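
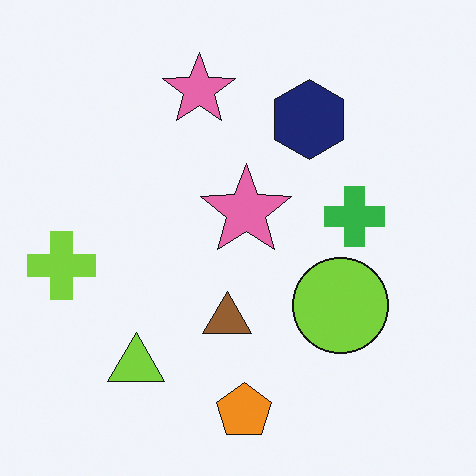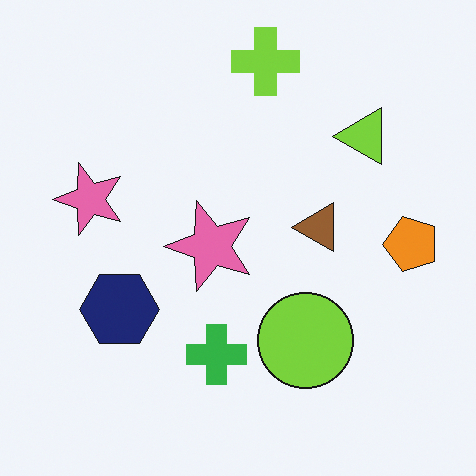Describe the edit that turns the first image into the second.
The transformation is: transposed (reflected across the top-left ↔ bottom-right diagonal).

Shapes have swapped their row and column positions — what was in the top-right is now in the bottom-left — a diagonal reflection.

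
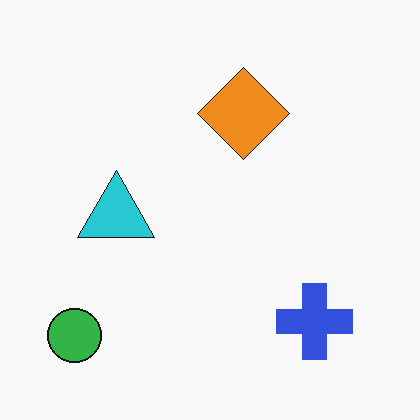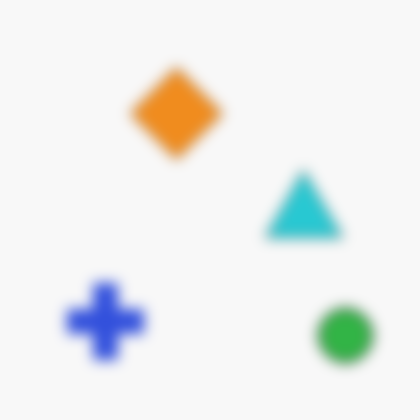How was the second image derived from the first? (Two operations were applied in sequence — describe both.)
The second image is the first heavily blurred, then flipped horizontally (left ↔ right).

Shape edges and outlines are uniformly softened across the whole image. The green circle is in the bottom-left of the first image and the bottom-right of the second — shapes on opposite sides of the vertical midline have swapped in a mirror flip.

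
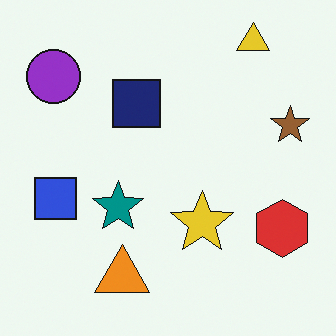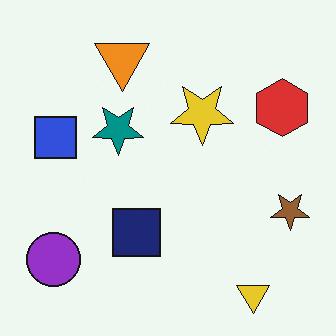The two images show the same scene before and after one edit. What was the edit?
This is the original image flipped vertically (top ↔ bottom).

The yellow triangle is in the top-right of the first image and the bottom-right of the second — shapes on opposite sides of the horizontal midline have swapped in a mirror flip.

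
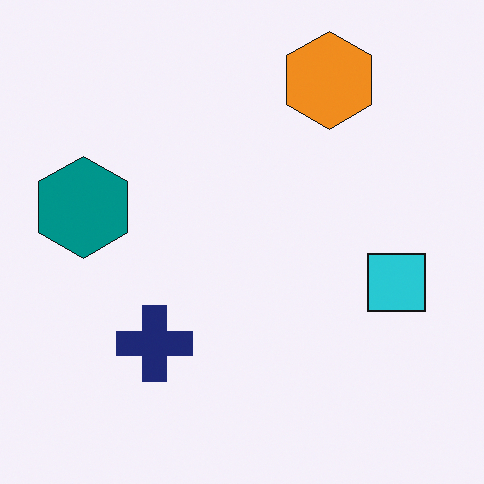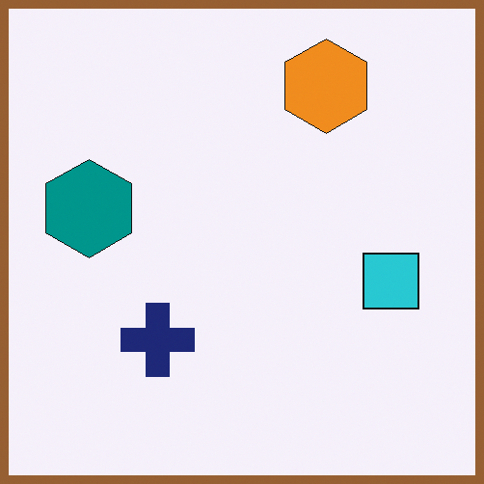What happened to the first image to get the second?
It was framed with a brown border.

A solid brown frame runs around the edge of the second image, with the content slightly shrunk inside it.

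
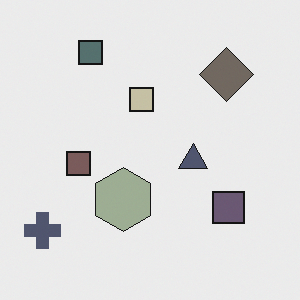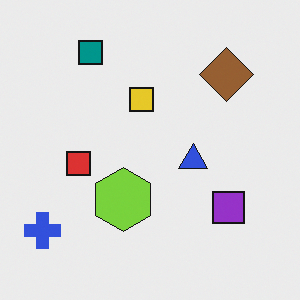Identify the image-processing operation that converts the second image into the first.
The first image is the second heavily desaturated.

All colors are more muted and greyish — a global saturation change.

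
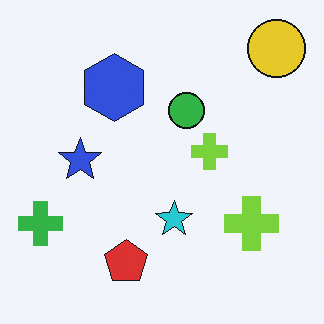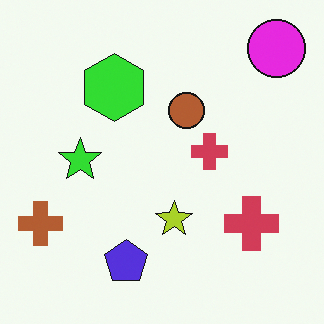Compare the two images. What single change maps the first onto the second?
The second image is the first hue-shifted through roughly half the color wheel.

Every shape's color has rotated by the same amount around the hue wheel — a uniform hue shift.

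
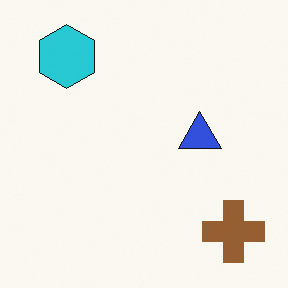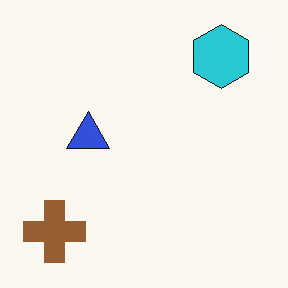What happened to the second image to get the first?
This is the original image flipped horizontally (left ↔ right).

The brown cross is in the bottom-left of the second image and the bottom-right of the first — shapes on opposite sides of the vertical midline have swapped in a mirror flip.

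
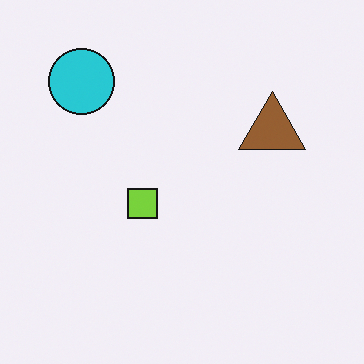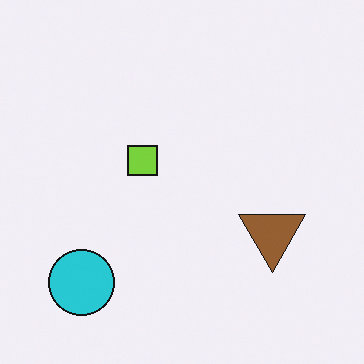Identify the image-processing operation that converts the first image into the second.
Flipped vertically (top ↔ bottom).

The cyan circle is in the top-left of the first image and the bottom-left of the second — shapes on opposite sides of the horizontal midline have swapped in a mirror flip.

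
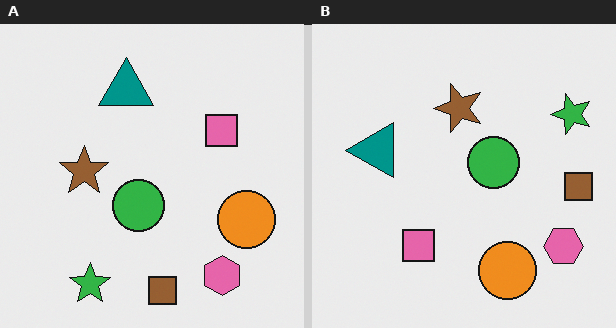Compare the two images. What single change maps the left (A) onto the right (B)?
The transformation is: transposed (reflected across the top-left ↔ bottom-right diagonal).

Shapes have swapped their row and column positions — what was in the top-right is now in the bottom-left — a diagonal reflection.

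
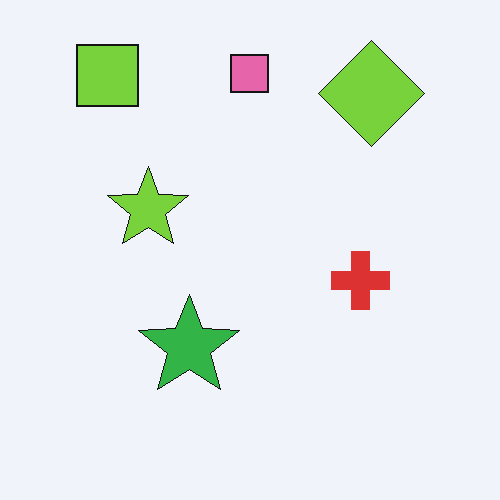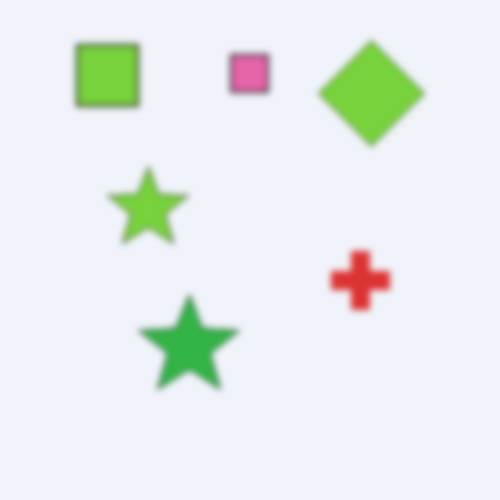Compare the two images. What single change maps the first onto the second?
The transformation is: noticeably gaussian-blurred.

Shape edges and outlines are uniformly softened across the whole image.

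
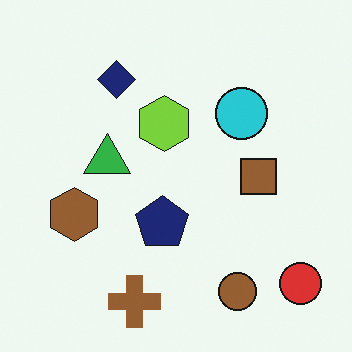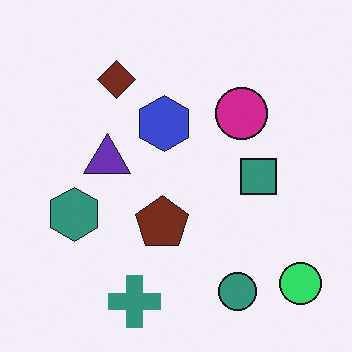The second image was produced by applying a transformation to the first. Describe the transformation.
Hue-shifted through roughly a third of the color wheel.

Every shape's color has rotated by the same amount around the hue wheel — a uniform hue shift.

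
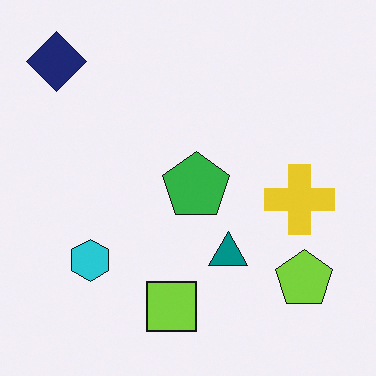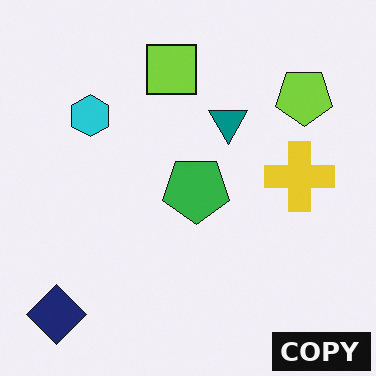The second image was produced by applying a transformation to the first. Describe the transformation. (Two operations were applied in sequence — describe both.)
It was flipped vertically (top ↔ bottom), then watermarked with the text "COPY" in the lower-right corner.

The navy diamond is in the top-left of the first image and the bottom-left of the second — shapes on opposite sides of the horizontal midline have swapped in a mirror flip. A dark label reading "COPY" appears in the lower-right corner.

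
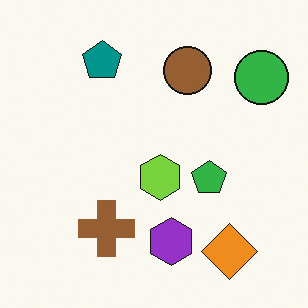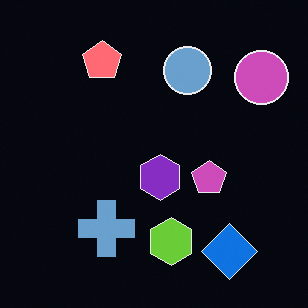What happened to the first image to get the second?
It was color-inverted (negative).

The light background has become dark and every shape's color is its complement — a photographic negative.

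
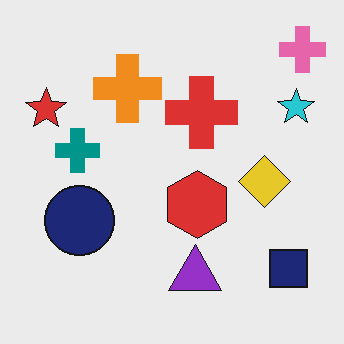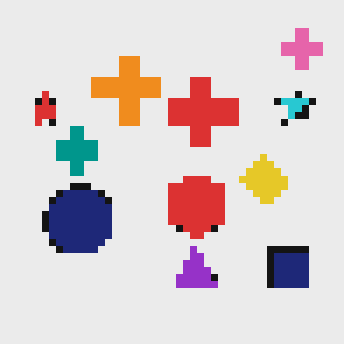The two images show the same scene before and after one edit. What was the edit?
It was pixelated into visible square blocks.

Shapes are reduced to large square blocks; fine edges and outlines are lost — a downscale-then-upscale (mosaic) effect.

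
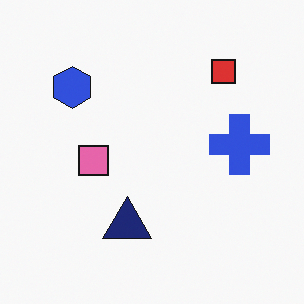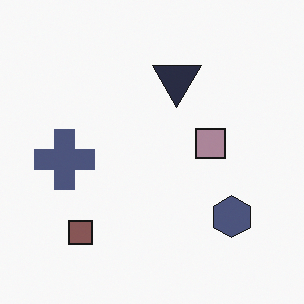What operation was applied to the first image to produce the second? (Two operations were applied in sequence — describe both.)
It was rotated 180°, then made much more muted (saturation change).

The red square sits in the top-right of the first image and the bottom-left of the second — consistent with a whole-image 180° rotation. All colors are more muted and greyish — a global saturation change.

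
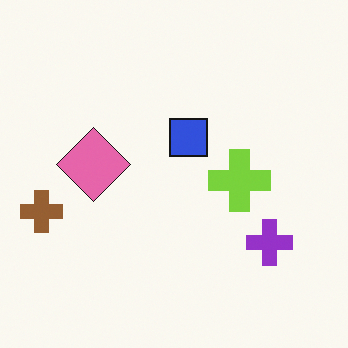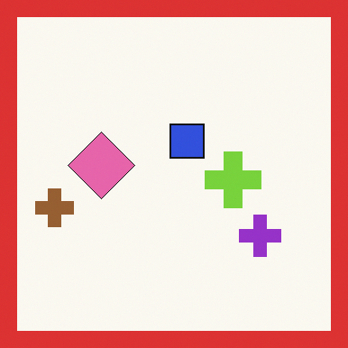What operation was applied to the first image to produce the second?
Framed with a red border.

A solid red frame runs around the edge of the second image, with the content slightly shrunk inside it.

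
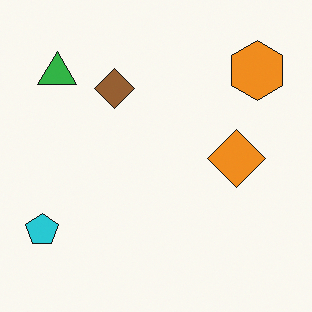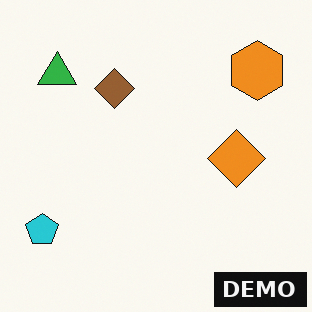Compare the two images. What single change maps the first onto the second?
This is the original image watermarked with the text "DEMO" in the lower-right corner.

A dark label reading "DEMO" appears in the lower-right corner.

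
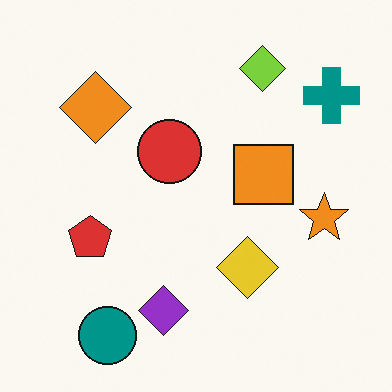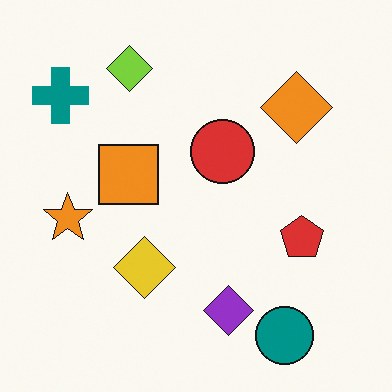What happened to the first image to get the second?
Flipped horizontally (left ↔ right).

The teal cross is in the top-right of the first image and the top-left of the second — shapes on opposite sides of the vertical midline have swapped in a mirror flip.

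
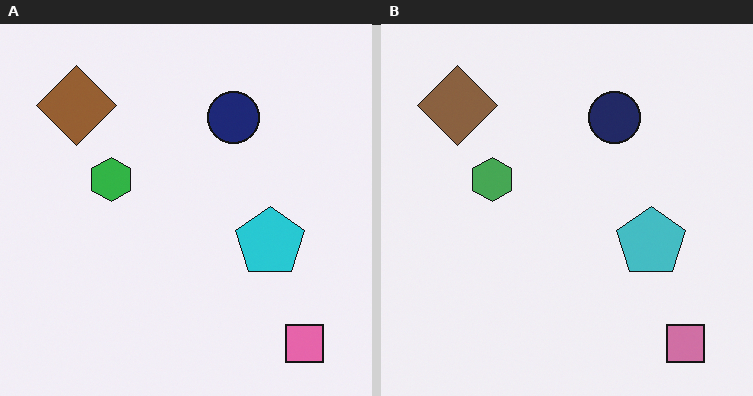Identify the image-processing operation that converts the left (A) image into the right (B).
Slightly desaturated.

All colors are more muted and greyish — a global saturation change.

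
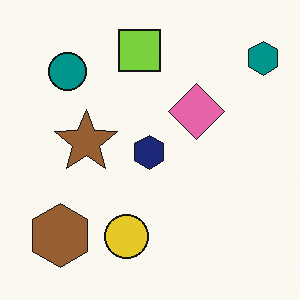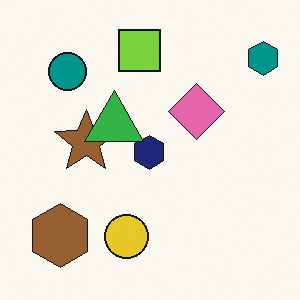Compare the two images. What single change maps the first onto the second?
The image was overlaid with an additional green triangle.

A green triangle appears in the second image that is absent from the first.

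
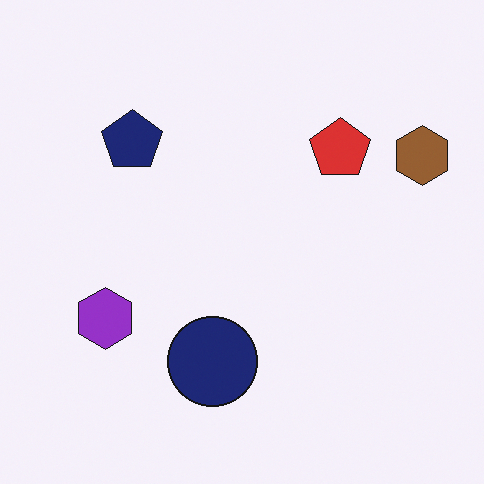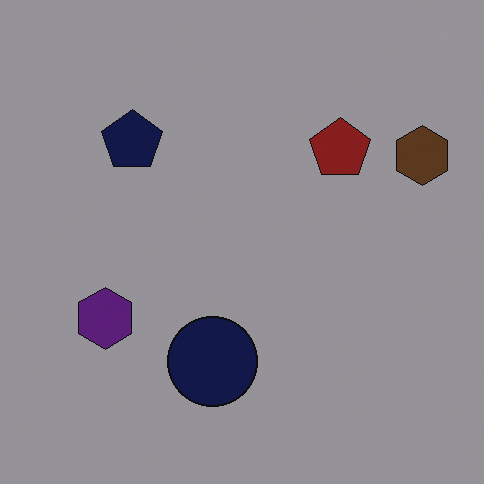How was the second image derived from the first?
Darkened a lot.

Every pixel — background and shapes alike — is uniformly darkened.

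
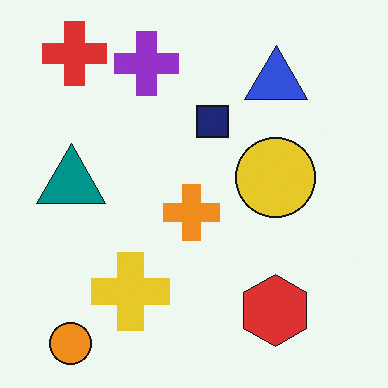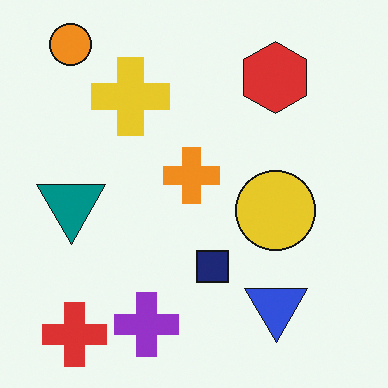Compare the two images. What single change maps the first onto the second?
The second image is the first flipped vertically (top ↔ bottom).

The orange circle is in the bottom-left of the first image and the top-left of the second — shapes on opposite sides of the horizontal midline have swapped in a mirror flip.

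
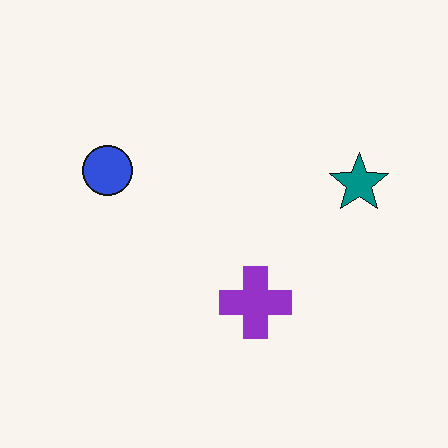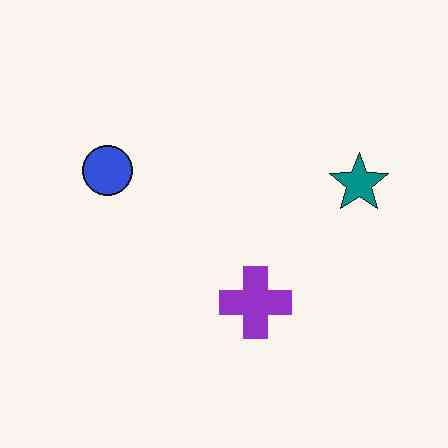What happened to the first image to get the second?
The second image is the first given moderate JPEG compression.

Blocky 8×8 compression artifacts appear around shape edges and the flat background shows ringing — characteristic JPEG degradation.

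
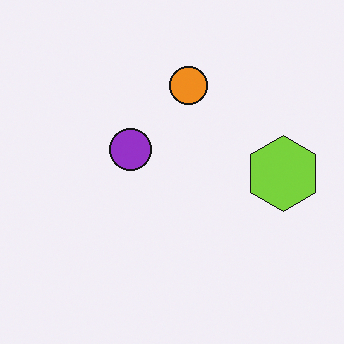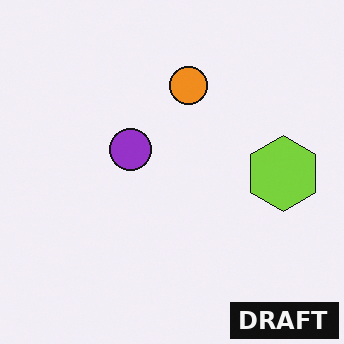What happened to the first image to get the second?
The image was watermarked with the text "DRAFT" in the lower-right corner.

A dark label reading "DRAFT" appears in the lower-right corner.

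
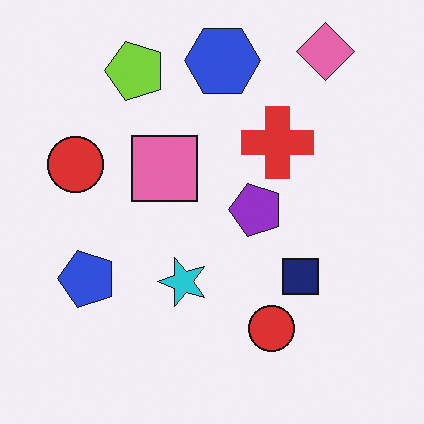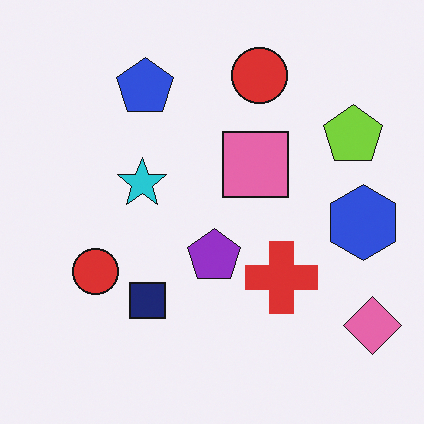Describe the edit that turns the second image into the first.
The image was rotated 90° counter-clockwise.

The pink diamond sits in the bottom-right of the second image and the top-right of the first — consistent with a whole-image 90° counter-clockwise rotation.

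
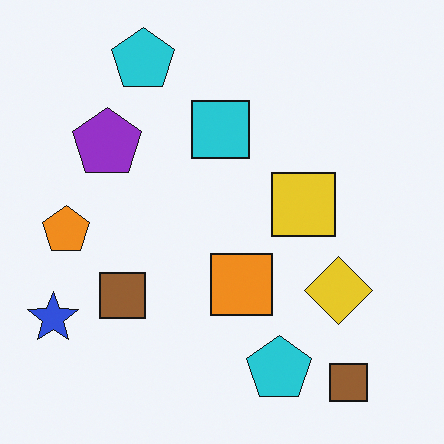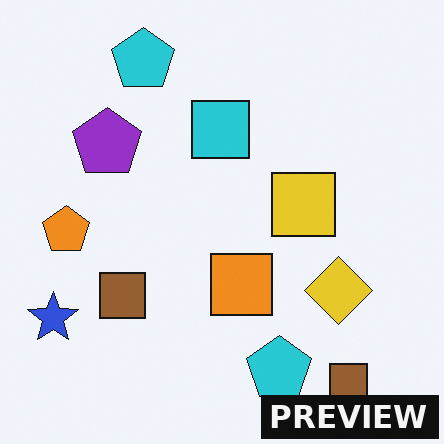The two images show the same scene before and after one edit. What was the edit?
Watermarked with the text "PREVIEW" in the lower-right corner.

A dark label reading "PREVIEW" appears in the lower-right corner.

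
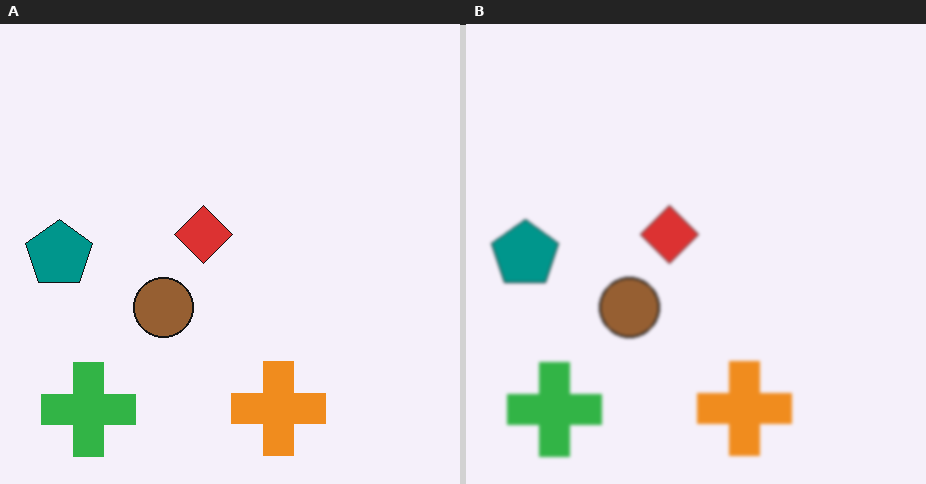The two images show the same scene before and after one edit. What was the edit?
Lightly blurred.

Shape edges and outlines are uniformly softened across the whole image.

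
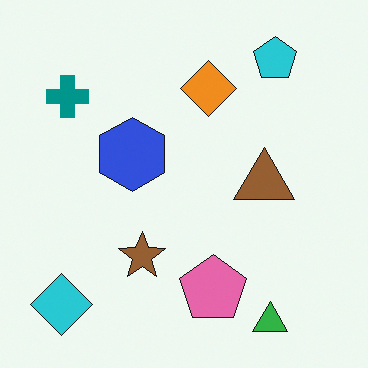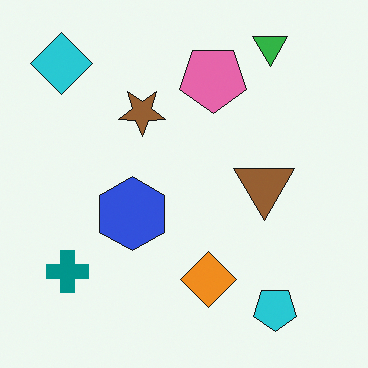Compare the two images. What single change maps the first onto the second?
This is the original image flipped vertically (top ↔ bottom).

The green triangle is in the bottom-right of the first image and the top-right of the second — shapes on opposite sides of the horizontal midline have swapped in a mirror flip.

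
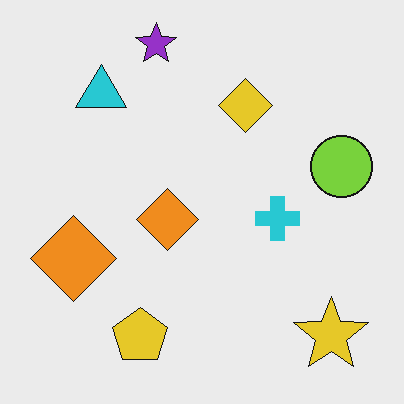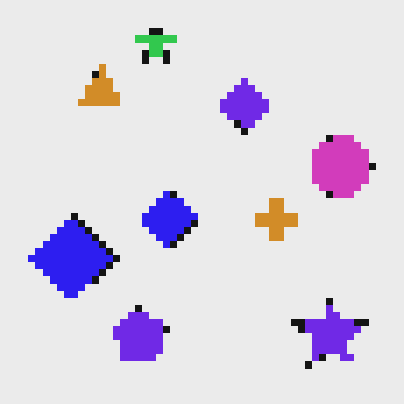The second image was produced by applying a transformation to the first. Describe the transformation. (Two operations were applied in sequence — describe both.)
The second image is the first hue-shifted by a large amount, then moderately pixelated.

Every shape's color has rotated by the same amount around the hue wheel — a uniform hue shift. Shapes are reduced to large square blocks; fine edges and outlines are lost — a downscale-then-upscale (mosaic) effect.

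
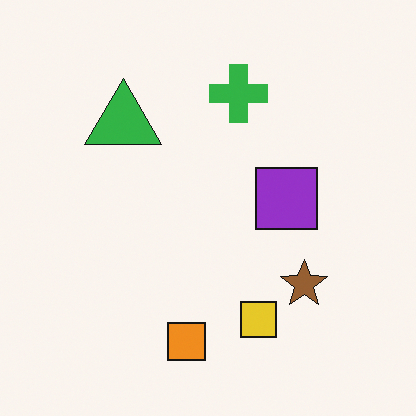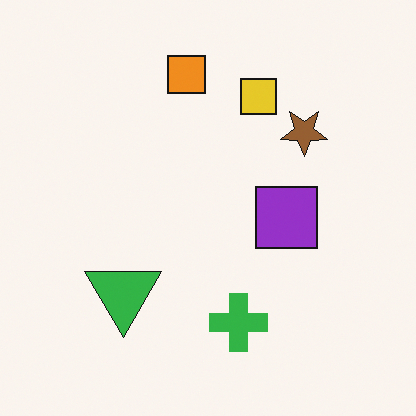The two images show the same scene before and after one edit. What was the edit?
This is the original image flipped vertically (top ↔ bottom).

The orange square is in the bottom of the first image and the top of the second — shapes on opposite sides of the horizontal midline have swapped in a mirror flip.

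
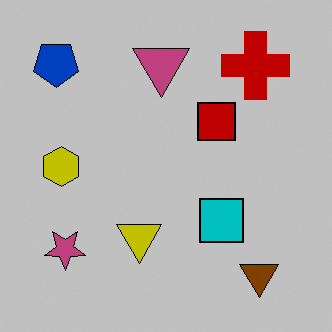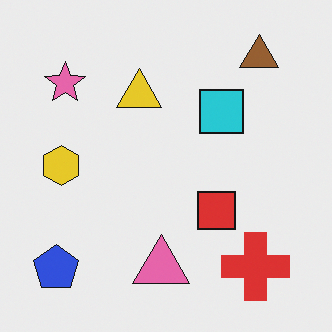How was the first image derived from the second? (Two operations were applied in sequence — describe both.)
This is the original image flipped vertically (top ↔ bottom), then heavily posterized to just a handful of flat colors.

The brown triangle is in the top-right of the second image and the bottom-right of the first — shapes on opposite sides of the horizontal midline have swapped in a mirror flip. Each flat color has snapped to a coarser quantized level — most visibly, the near-white background has dropped to a flat grey.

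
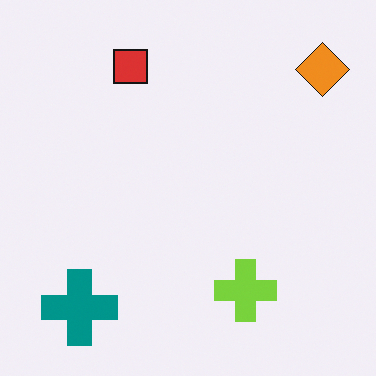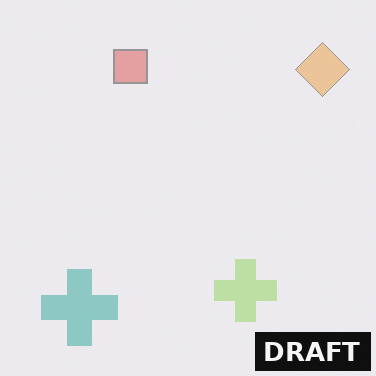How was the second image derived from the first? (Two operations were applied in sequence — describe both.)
It was given much lower contrast, then watermarked with the text "DRAFT" in the lower-right corner.

Tones are pushed toward mid-grey across the whole image — a global contrast change. A dark label reading "DRAFT" appears in the lower-right corner.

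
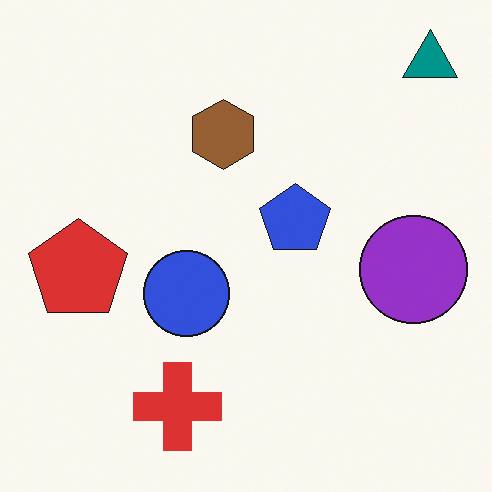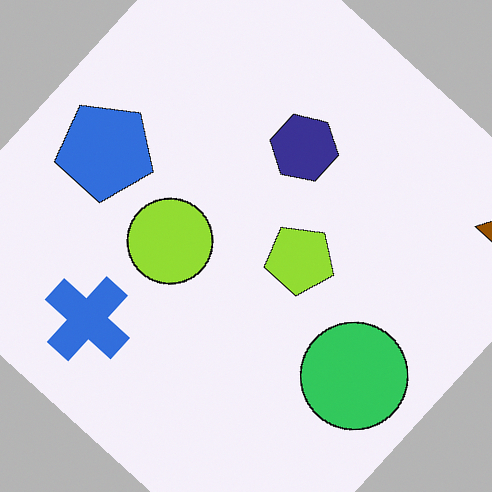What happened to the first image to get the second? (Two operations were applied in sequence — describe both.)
The second image is the first hue-shifted through roughly half the color wheel, then rotated clockwise by a large amount — several tens of degrees.

Every shape's color has rotated by the same amount around the hue wheel — a uniform hue shift. Every shape is tilted by the same angle and the image corners show triangular fill wedges — a whole-image rotation by a non-right angle.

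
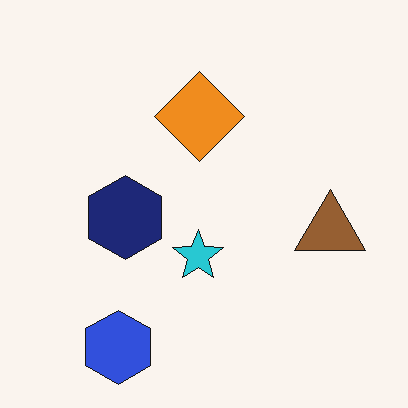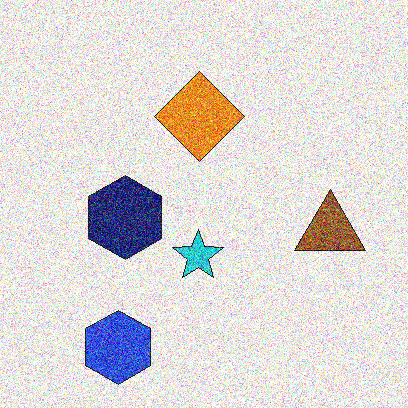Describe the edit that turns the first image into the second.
The transformation is: degraded with heavy additive noise.

Random speckle covers the whole image, including the flat background.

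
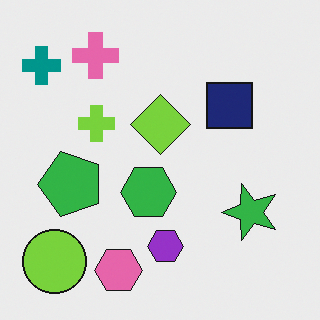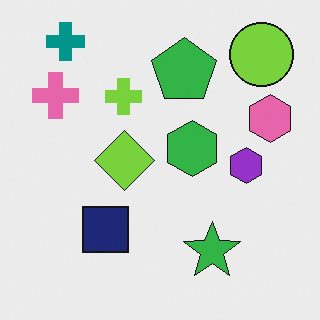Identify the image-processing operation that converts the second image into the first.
It was transposed (reflected across the top-left ↔ bottom-right diagonal).

Shapes have swapped their row and column positions — what was in the top-right is now in the bottom-left — a diagonal reflection.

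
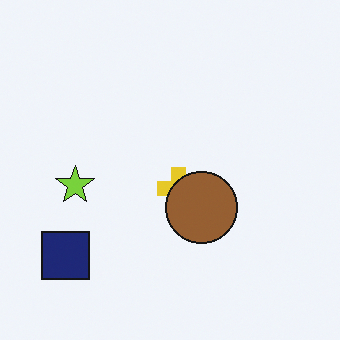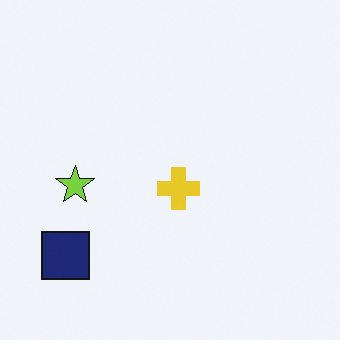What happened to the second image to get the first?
Overlaid with an additional brown circle.

A brown circle appears in the first image that is absent from the second.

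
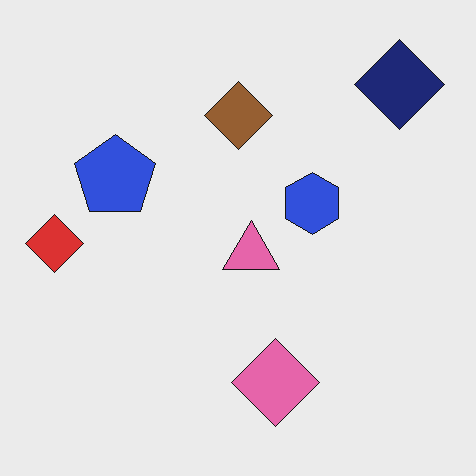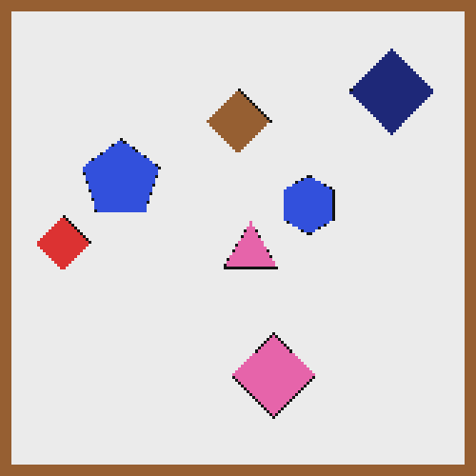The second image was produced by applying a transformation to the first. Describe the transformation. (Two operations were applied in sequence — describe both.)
This is the original image mildly pixelated, then framed with a brown border.

Shapes are reduced to large square blocks; fine edges and outlines are lost — a downscale-then-upscale (mosaic) effect. A solid brown frame runs around the edge of the second image, with the content slightly shrunk inside it.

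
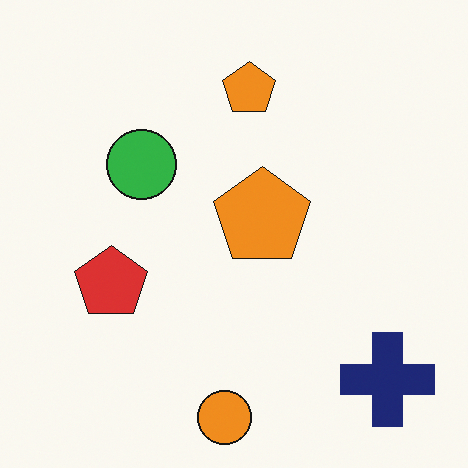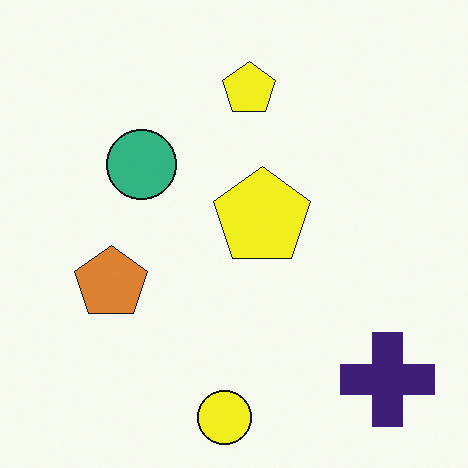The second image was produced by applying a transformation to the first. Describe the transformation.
The transformation is: hue-shifted slightly.

Every shape's color has rotated by the same amount around the hue wheel — a uniform hue shift.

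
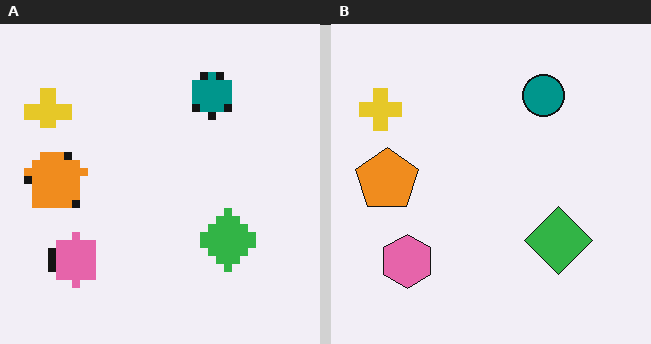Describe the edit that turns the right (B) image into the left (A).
The left (A) image is the right (B) moderately pixelated.

Shapes are reduced to large square blocks; fine edges and outlines are lost — a downscale-then-upscale (mosaic) effect.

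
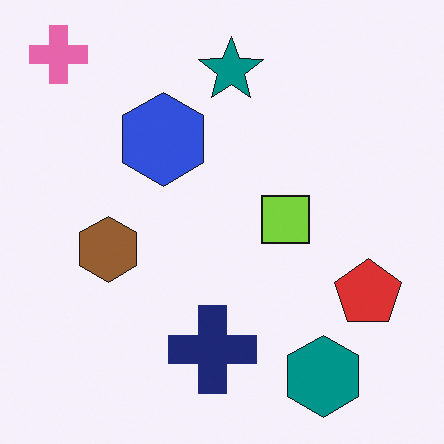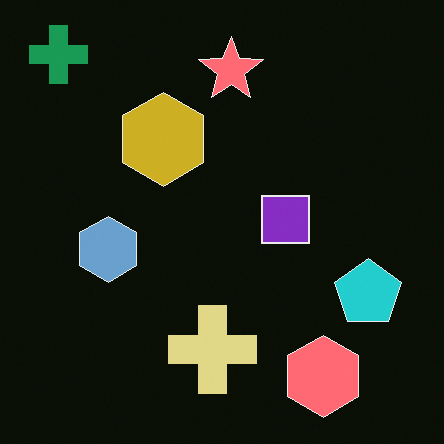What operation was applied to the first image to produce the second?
It was color-inverted (negative).

The light background has become dark and every shape's color is its complement — a photographic negative.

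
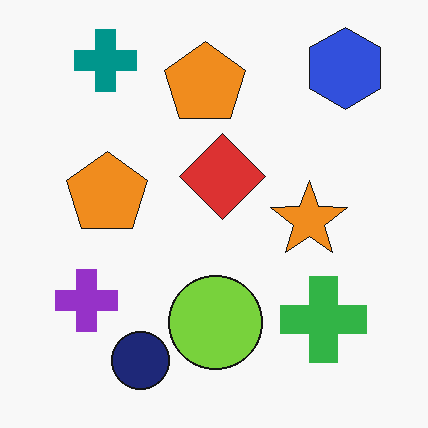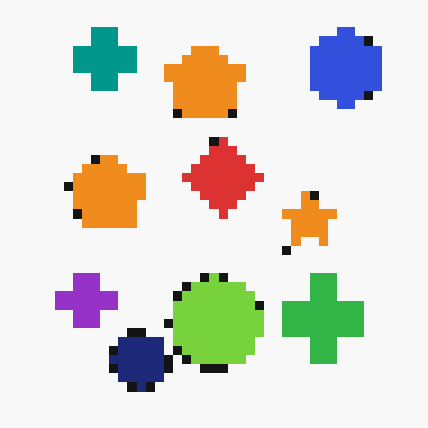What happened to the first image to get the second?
It was heavily pixelated into large blocks.

Shapes are reduced to large square blocks; fine edges and outlines are lost — a downscale-then-upscale (mosaic) effect.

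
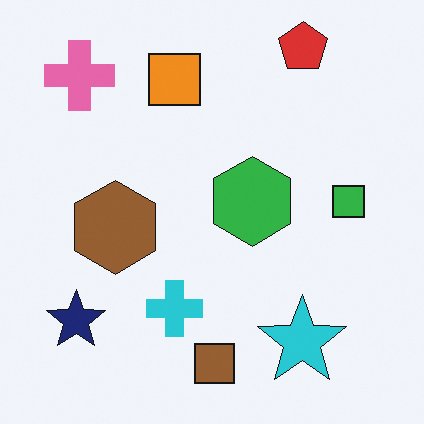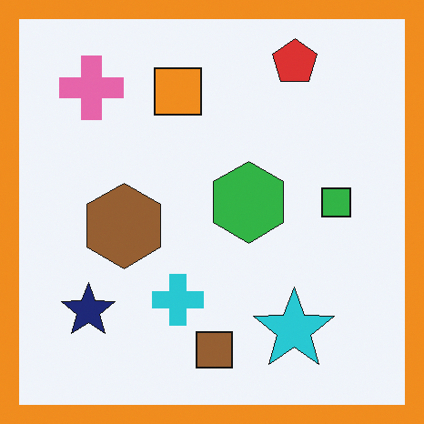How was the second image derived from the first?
Framed with a orange border.

A solid orange frame runs around the edge of the second image, with the content slightly shrunk inside it.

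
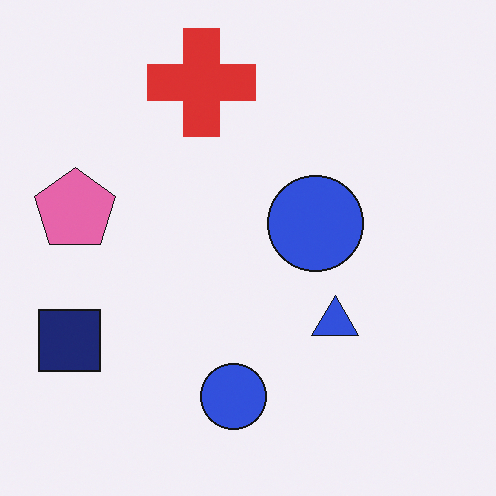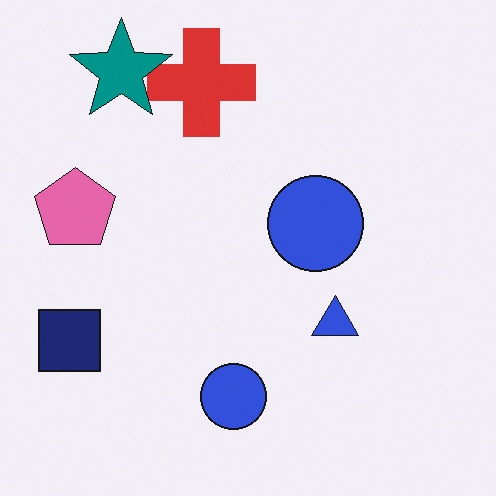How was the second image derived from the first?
It was overlaid with an additional teal star.

A teal star appears in the second image that is absent from the first.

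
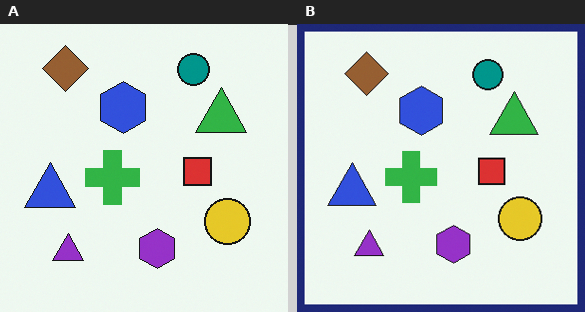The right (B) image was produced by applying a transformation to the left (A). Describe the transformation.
The transformation is: framed with a navy border.

A solid navy frame runs around the edge of the right (B) image, with the content slightly shrunk inside it.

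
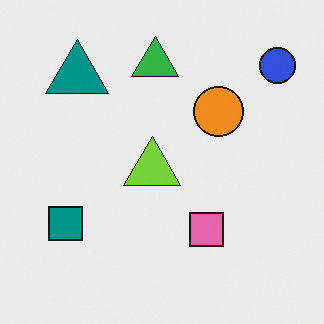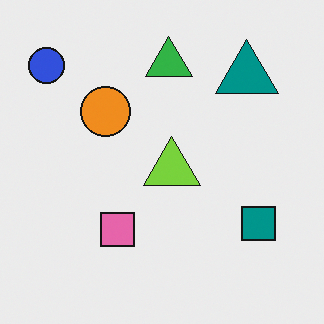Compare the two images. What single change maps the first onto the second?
The second image is the first flipped horizontally (left ↔ right).

The blue circle is in the top-right of the first image and the top-left of the second — shapes on opposite sides of the vertical midline have swapped in a mirror flip.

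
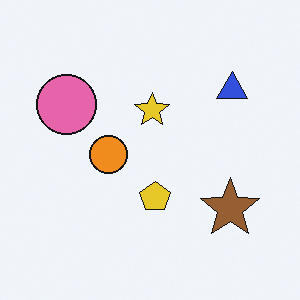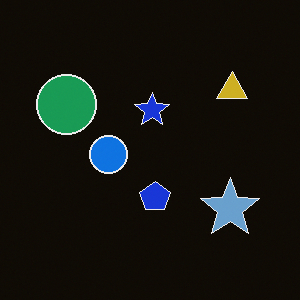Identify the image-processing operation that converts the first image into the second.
This is the original image color-inverted (negative).

The light background has become dark and every shape's color is its complement — a photographic negative.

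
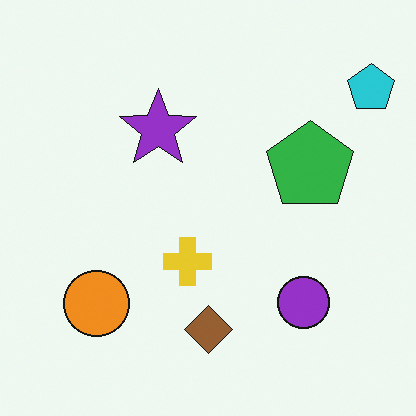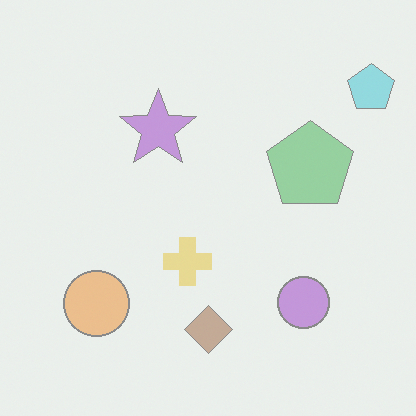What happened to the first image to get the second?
Given much lower contrast.

Tones are pushed toward mid-grey across the whole image — a global contrast change.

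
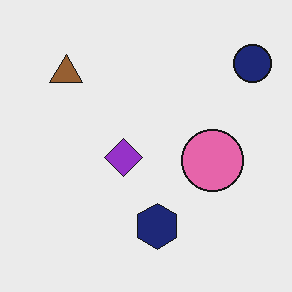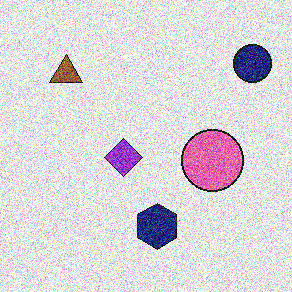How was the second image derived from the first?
The second image is the first degraded with heavy additive noise.

Random speckle covers the whole image, including the flat background.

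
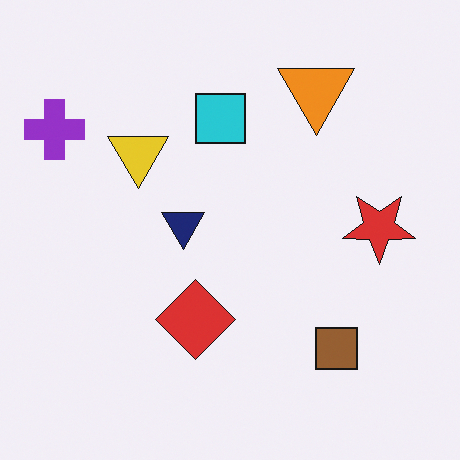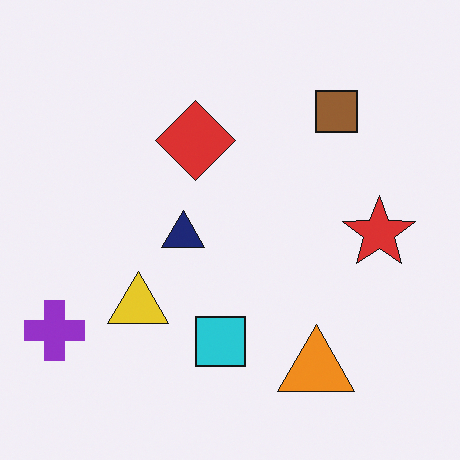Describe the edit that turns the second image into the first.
The image was flipped vertically (top ↔ bottom).

The orange triangle is in the bottom-right of the second image and the top-right of the first — shapes on opposite sides of the horizontal midline have swapped in a mirror flip.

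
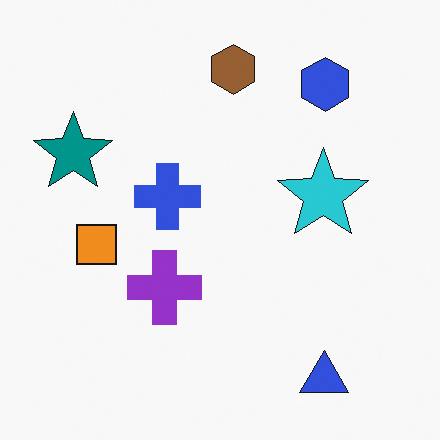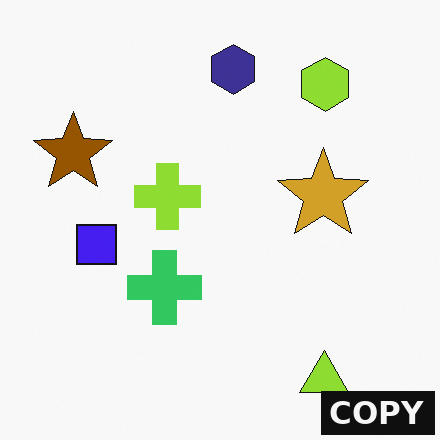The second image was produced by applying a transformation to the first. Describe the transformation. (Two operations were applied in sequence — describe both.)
The image was hue-shifted through roughly half the color wheel, then watermarked with the text "COPY" in the lower-right corner.

Every shape's color has rotated by the same amount around the hue wheel — a uniform hue shift. A dark label reading "COPY" appears in the lower-right corner.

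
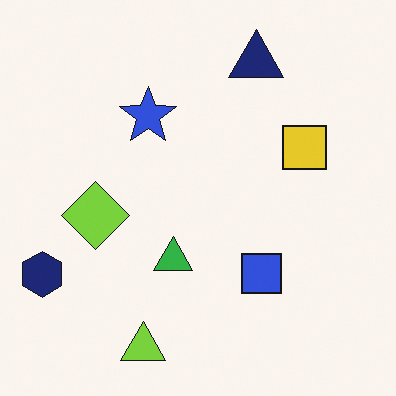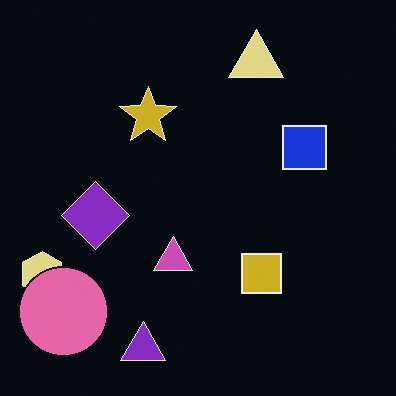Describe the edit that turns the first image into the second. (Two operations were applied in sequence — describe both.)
It was color-inverted (negative), then overlaid with an additional pink circle.

The light background has become dark and every shape's color is its complement — a photographic negative. A pink circle appears in the second image that is absent from the first.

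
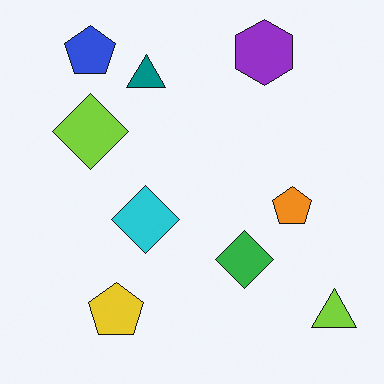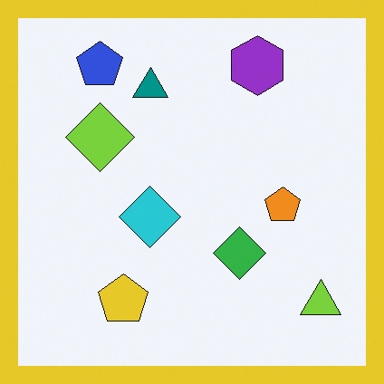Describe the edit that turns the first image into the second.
The image was framed with a yellow border.

A solid yellow frame runs around the edge of the second image, with the content slightly shrunk inside it.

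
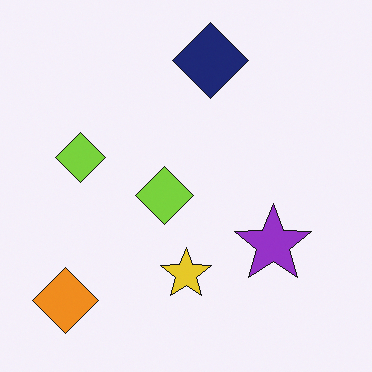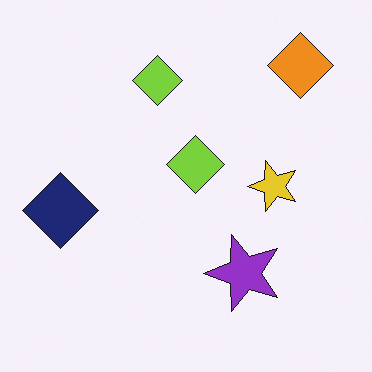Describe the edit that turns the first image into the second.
The transformation is: transposed (reflected across the top-left ↔ bottom-right diagonal).

Shapes have swapped their row and column positions — what was in the top-right is now in the bottom-left — a diagonal reflection.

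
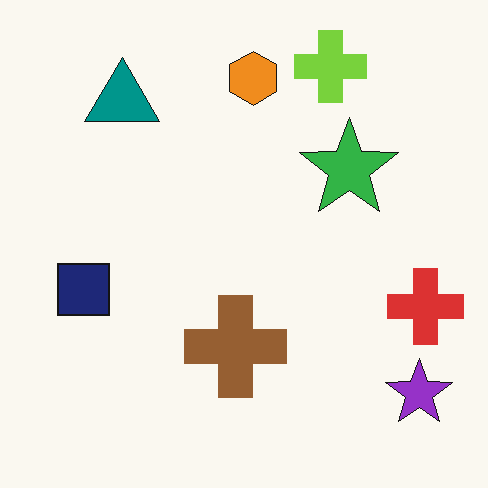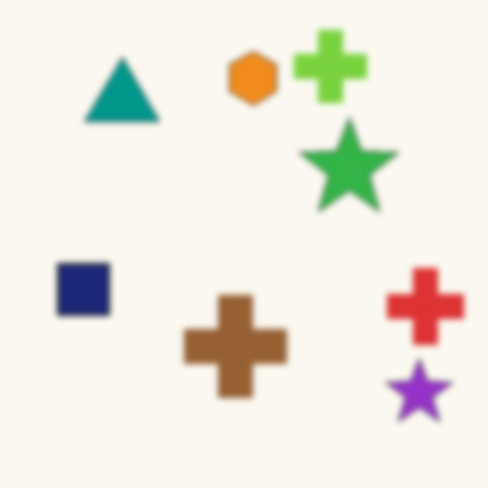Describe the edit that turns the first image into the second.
The image was noticeably gaussian-blurred.

Shape edges and outlines are uniformly softened across the whole image.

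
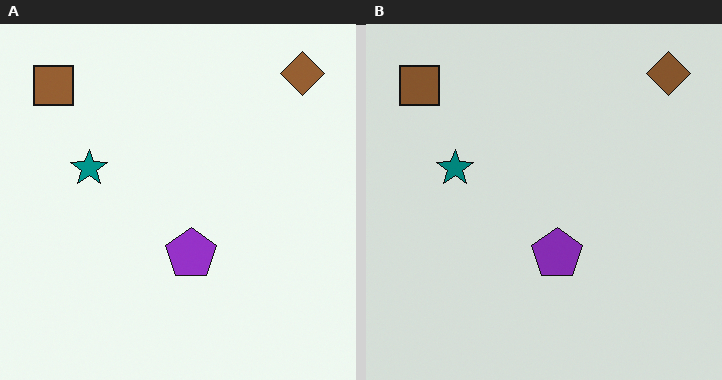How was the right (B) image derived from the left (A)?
The right (B) image is the left (A) darkened a little.

Every pixel — background and shapes alike — is uniformly darkened.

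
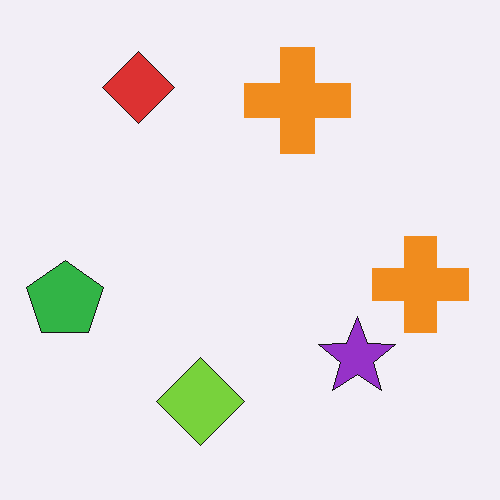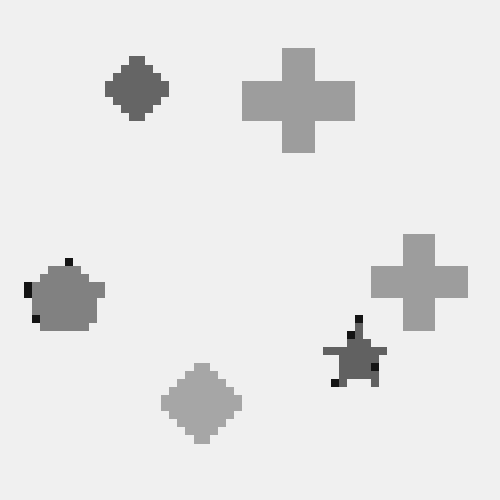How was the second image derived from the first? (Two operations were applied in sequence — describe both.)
The transformation is: pixelated into visible square blocks, then converted to grayscale.

Shapes are reduced to large square blocks; fine edges and outlines are lost — a downscale-then-upscale (mosaic) effect. All color is removed — every shape is now a shade of grey.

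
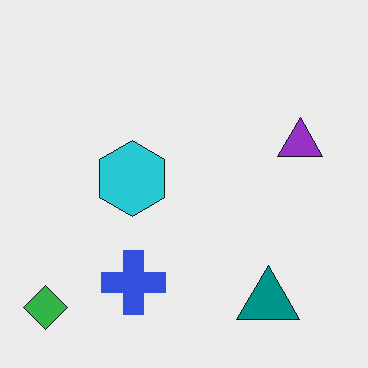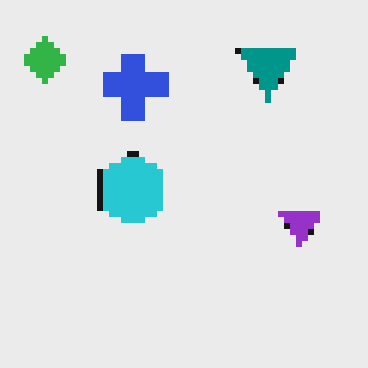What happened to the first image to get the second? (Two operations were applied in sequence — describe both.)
Flipped vertically (top ↔ bottom), then moderately pixelated.

The green diamond is in the bottom-left of the first image and the top-left of the second — shapes on opposite sides of the horizontal midline have swapped in a mirror flip. Shapes are reduced to large square blocks; fine edges and outlines are lost — a downscale-then-upscale (mosaic) effect.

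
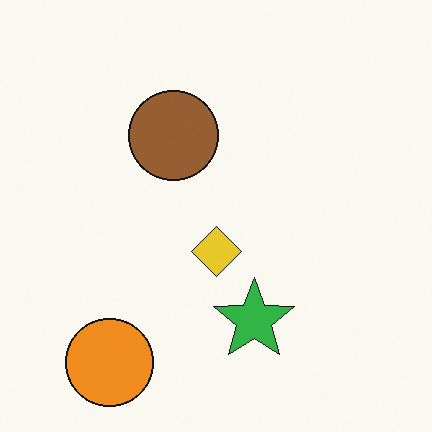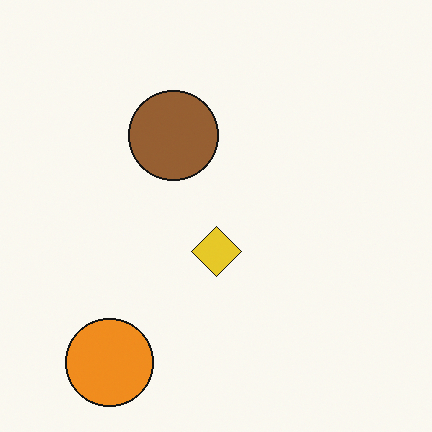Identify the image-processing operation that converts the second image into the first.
Overlaid with an additional green star.

A green star appears in the first image that is absent from the second.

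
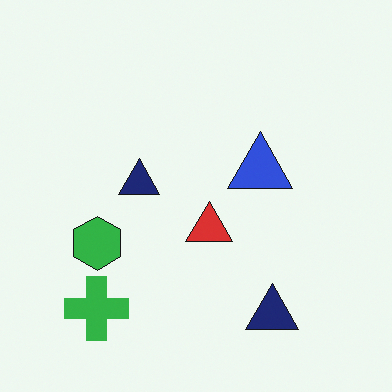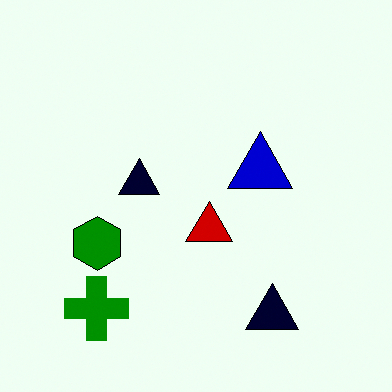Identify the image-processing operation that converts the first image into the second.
The second image is the first given much higher contrast.

Tones are pushed away from mid-grey across the whole image — a global contrast change.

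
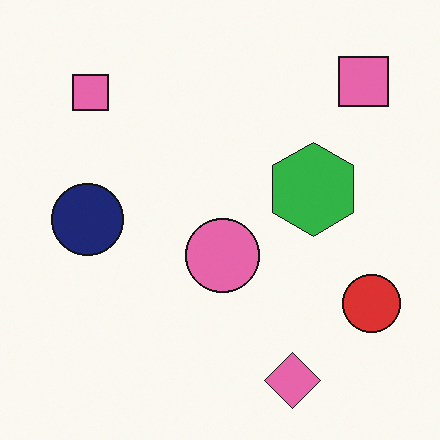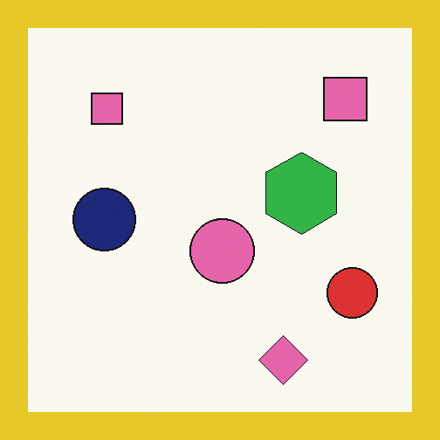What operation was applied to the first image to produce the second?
The transformation is: framed with a yellow border.

A solid yellow frame runs around the edge of the second image, with the content slightly shrunk inside it.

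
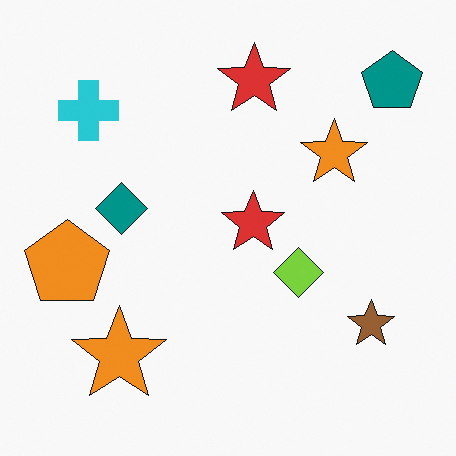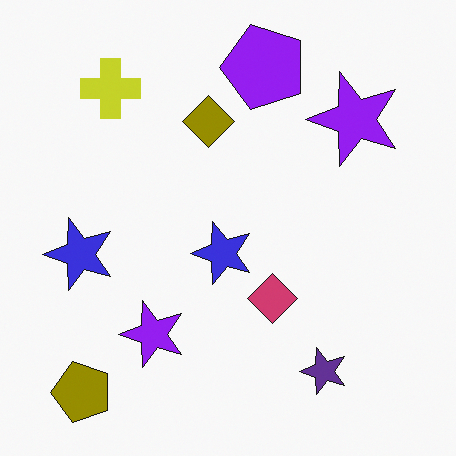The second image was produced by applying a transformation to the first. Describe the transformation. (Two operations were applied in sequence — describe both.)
The image was transposed (reflected across the top-left ↔ bottom-right diagonal), then hue-shifted by a large amount.

Shapes have swapped their row and column positions — what was in the top-right is now in the bottom-left — a diagonal reflection. Every shape's color has rotated by the same amount around the hue wheel — a uniform hue shift.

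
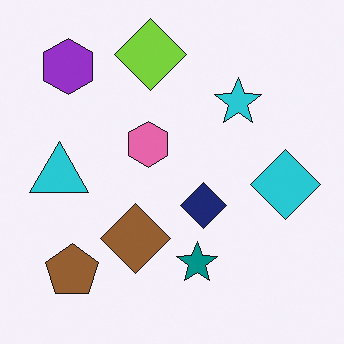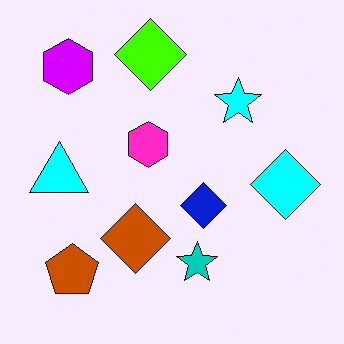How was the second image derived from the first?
This is the original image heavily oversaturated.

All colors are more vivid — a global saturation change.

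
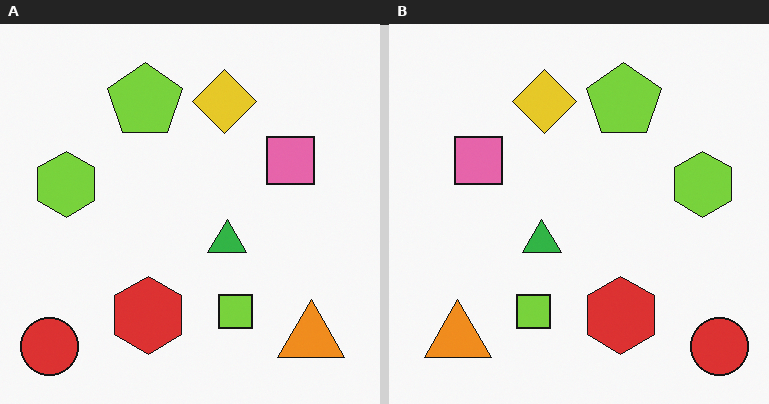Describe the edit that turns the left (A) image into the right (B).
Flipped horizontally (left ↔ right).

The red circle is in the bottom-left of the left (A) image and the bottom-right of the right (B) — shapes on opposite sides of the vertical midline have swapped in a mirror flip.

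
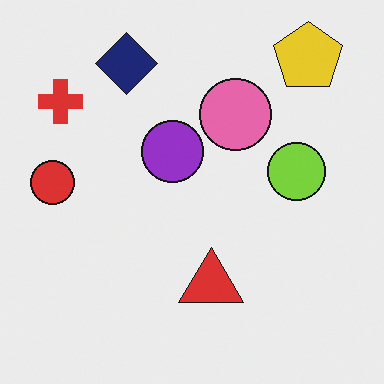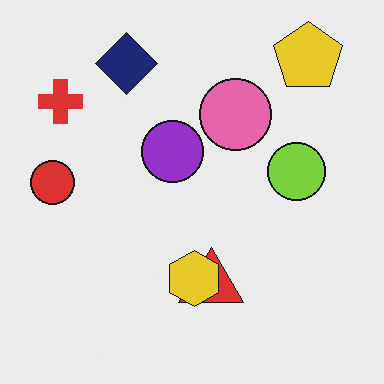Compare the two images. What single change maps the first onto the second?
This is the original image overlaid with an additional yellow hexagon.

A yellow hexagon appears in the second image that is absent from the first.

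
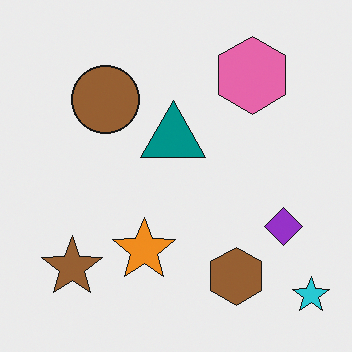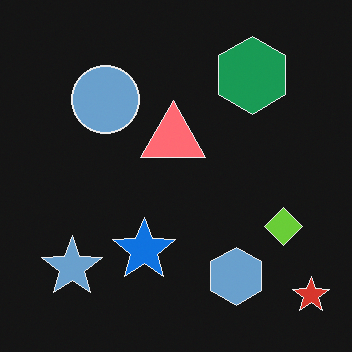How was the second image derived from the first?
The transformation is: color-inverted (negative).

The light background has become dark and every shape's color is its complement — a photographic negative.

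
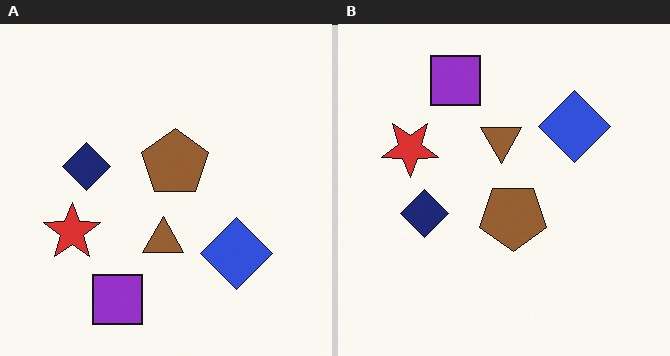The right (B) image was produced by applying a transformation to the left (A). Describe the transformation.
The transformation is: flipped vertically (top ↔ bottom).

The purple square is in the bottom of the left (A) image and the top of the right (B) — shapes on opposite sides of the horizontal midline have swapped in a mirror flip.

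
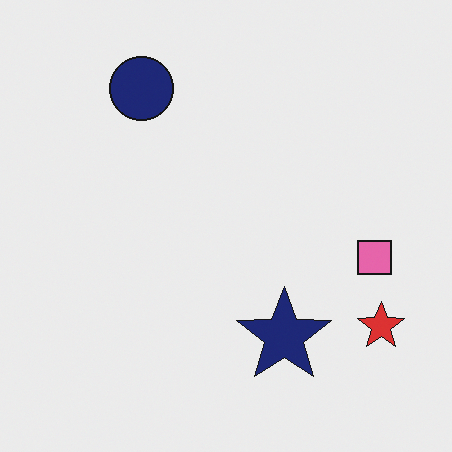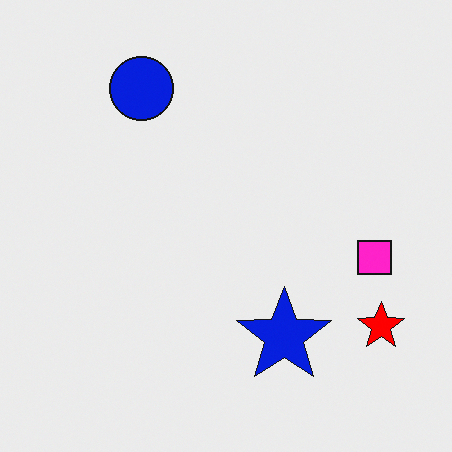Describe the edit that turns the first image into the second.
It was heavily oversaturated.

All colors are more vivid — a global saturation change.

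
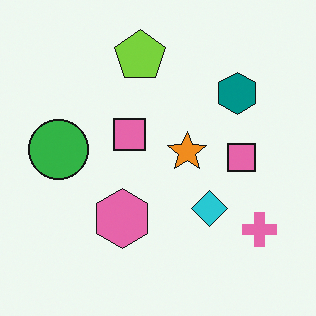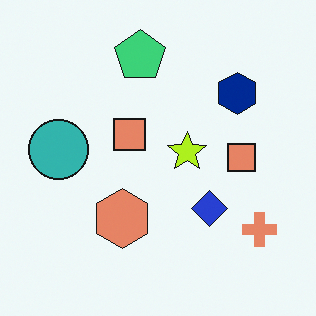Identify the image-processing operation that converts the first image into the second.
It was hue-shifted by a small amount.

Every shape's color has rotated by the same amount around the hue wheel — a uniform hue shift.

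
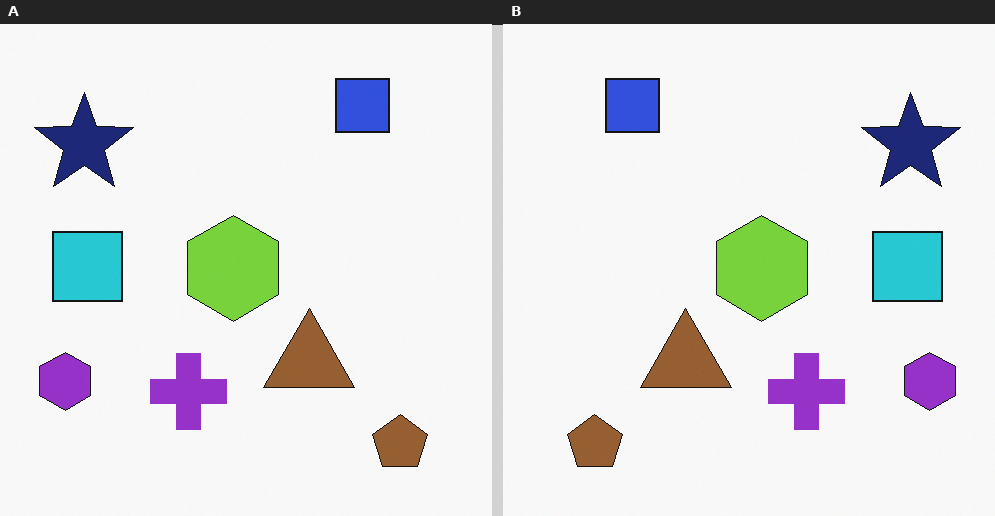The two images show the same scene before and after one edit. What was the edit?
Flipped horizontally (left ↔ right).

The purple hexagon is in the bottom-left of the left (A) image and the bottom-right of the right (B) — shapes on opposite sides of the vertical midline have swapped in a mirror flip.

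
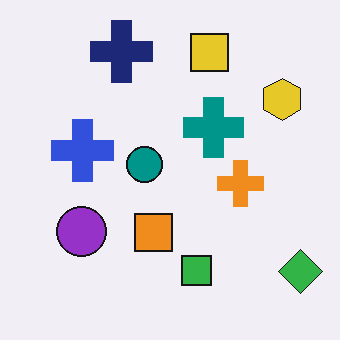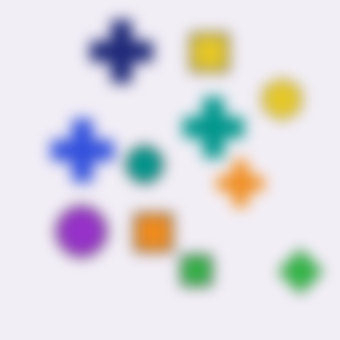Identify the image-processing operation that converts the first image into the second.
The image was strongly gaussian-blurred.

Shape edges and outlines are uniformly softened across the whole image.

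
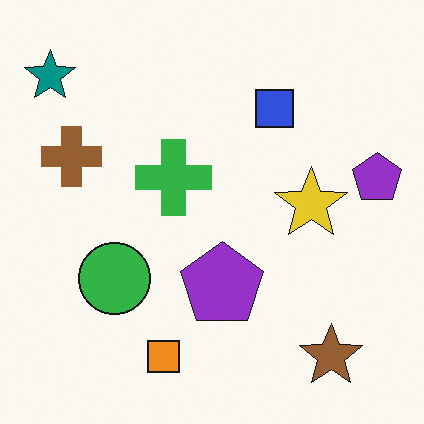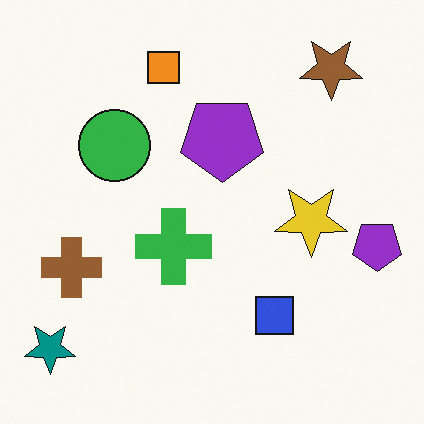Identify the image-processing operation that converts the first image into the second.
The transformation is: flipped vertically (top ↔ bottom).

The orange square is in the bottom of the first image and the top of the second — shapes on opposite sides of the horizontal midline have swapped in a mirror flip.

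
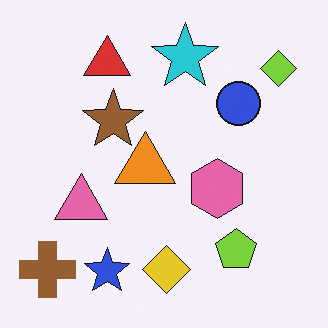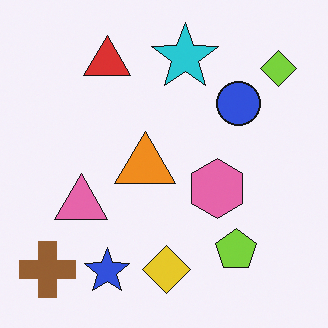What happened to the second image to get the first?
The transformation is: overlaid with an additional brown star.

A brown star appears in the first image that is absent from the second.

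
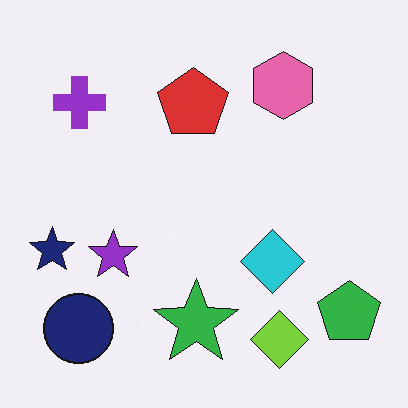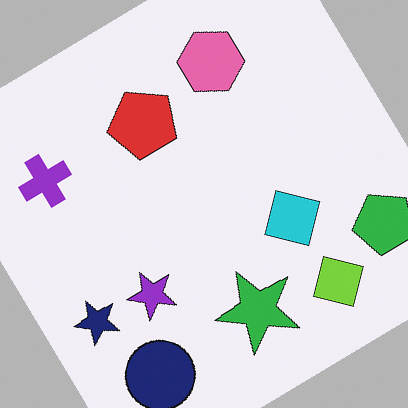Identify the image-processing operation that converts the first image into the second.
It was rotated counter-clockwise by a large amount — several tens of degrees.

Every shape is tilted by the same angle and the image corners show triangular fill wedges — a whole-image rotation by a non-right angle.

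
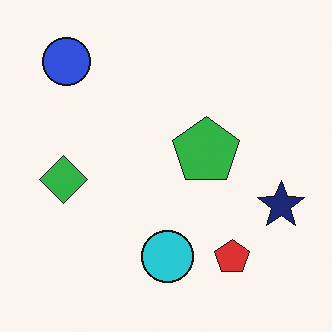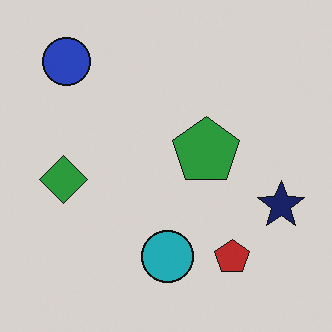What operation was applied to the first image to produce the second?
Slightly darkened.

Every pixel — background and shapes alike — is uniformly darkened.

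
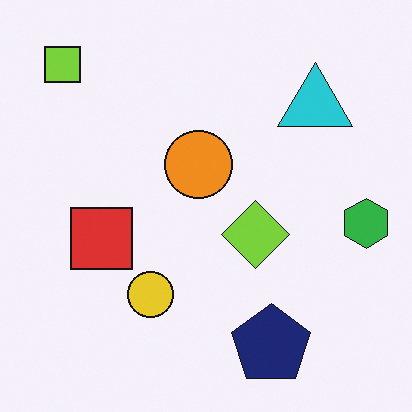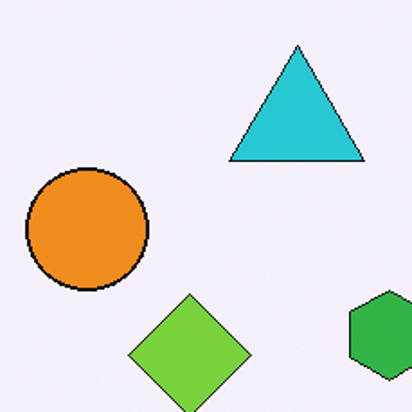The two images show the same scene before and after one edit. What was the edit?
This is the original image cropped to a noticeably smaller region and rescaled.

The visible shapes are larger and the field of view is narrower; shapes near the original edges may be partly or wholly outside the frame — a crop-and-rescale.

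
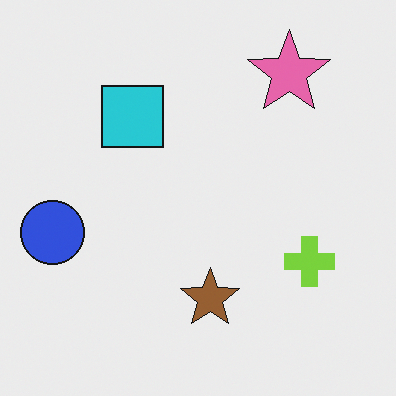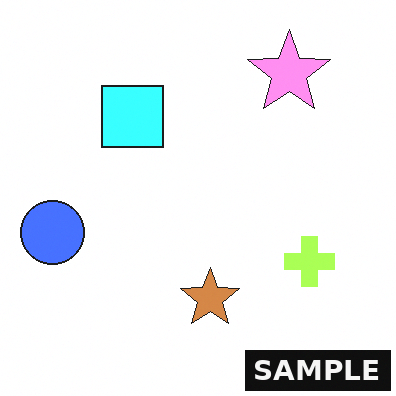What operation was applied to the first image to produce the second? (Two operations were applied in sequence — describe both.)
Noticeably brightened, then watermarked with the text "SAMPLE" in the lower-right corner.

Every pixel — background and shapes alike — is uniformly brightened. A dark label reading "SAMPLE" appears in the lower-right corner.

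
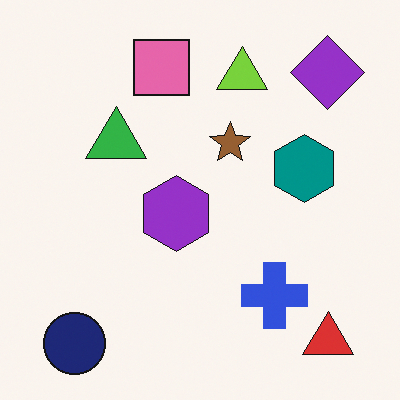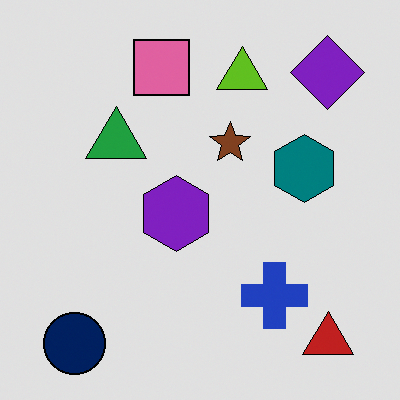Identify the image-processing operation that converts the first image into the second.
This is the original image moderately posterized.

Each flat color has snapped to a coarser quantized level — most visibly, the near-white background has dropped to a flat grey.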